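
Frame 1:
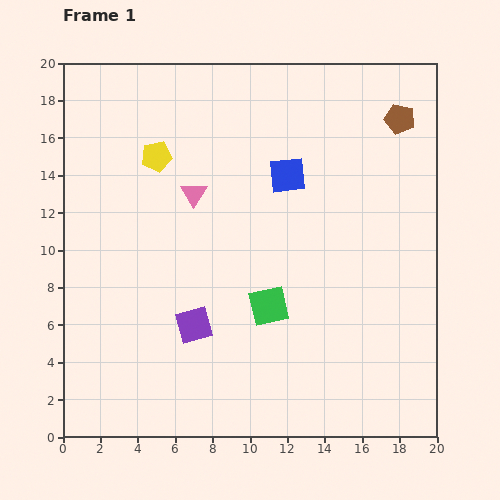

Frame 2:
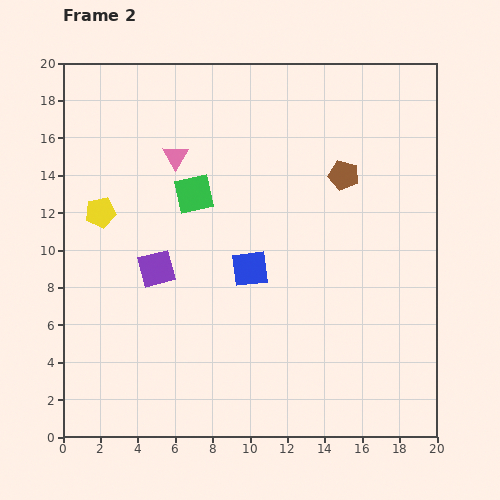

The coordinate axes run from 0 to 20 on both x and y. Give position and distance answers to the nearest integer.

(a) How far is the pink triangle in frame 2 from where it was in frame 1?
2

The pink triangle moved from (7, 13) to (6, 15), a distance of √(1² + 2²) ≈ 2.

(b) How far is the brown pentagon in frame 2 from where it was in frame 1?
4

The brown pentagon moved from (18, 17) to (15, 14), a distance of √(3² + 3²) ≈ 4.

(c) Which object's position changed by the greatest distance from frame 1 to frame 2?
the green square

(moved 7; next 5)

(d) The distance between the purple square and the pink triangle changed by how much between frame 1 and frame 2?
-1

Distance in frame 1: 7. Distance in frame 2: 6.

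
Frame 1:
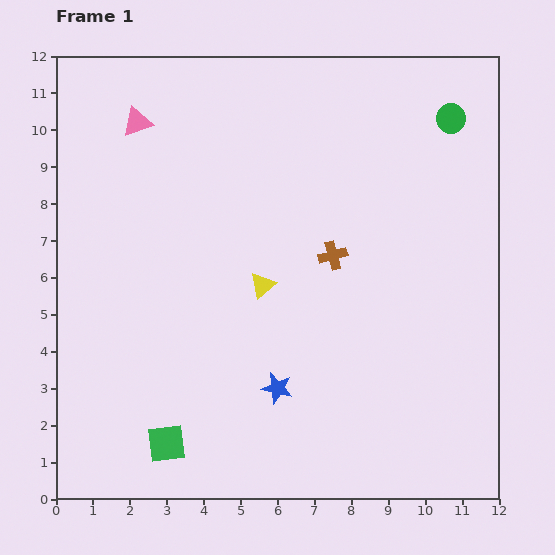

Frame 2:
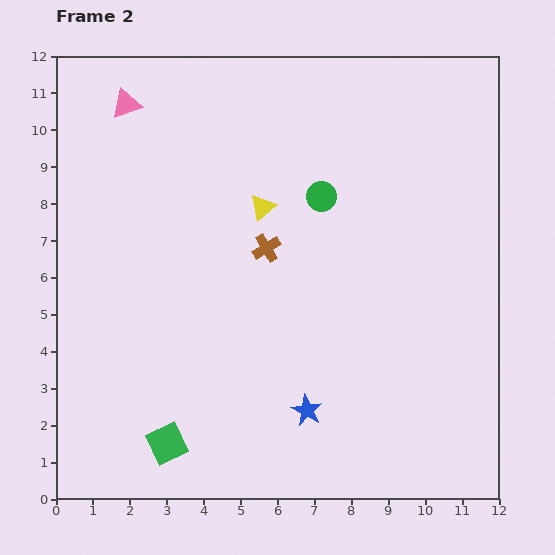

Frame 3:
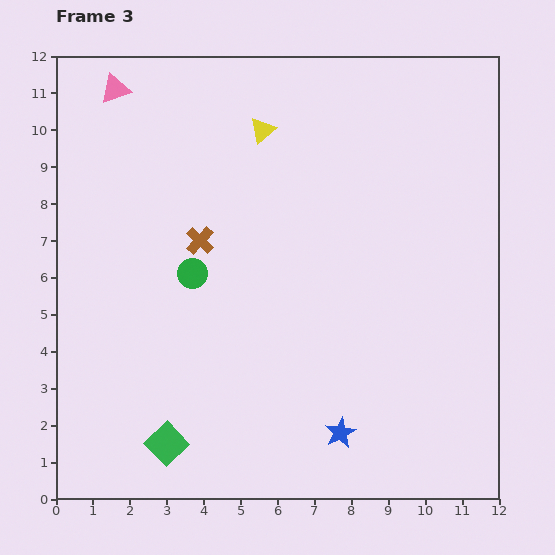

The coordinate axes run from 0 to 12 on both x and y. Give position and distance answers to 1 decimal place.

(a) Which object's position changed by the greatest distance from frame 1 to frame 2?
the green circle

(moved 4.1; next 2.1)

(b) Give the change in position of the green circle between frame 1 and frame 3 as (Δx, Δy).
(-7.0, -4.2)

The green circle was at (10.7, 10.3) in frame 1 and (3.7, 6.1) in frame 3.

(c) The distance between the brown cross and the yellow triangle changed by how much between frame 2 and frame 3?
+2.3

Distance in frame 2: 1.1. Distance in frame 3: 3.4.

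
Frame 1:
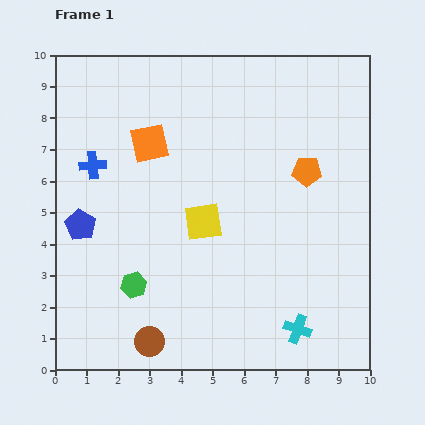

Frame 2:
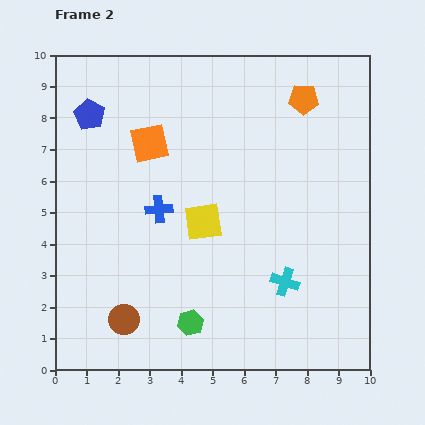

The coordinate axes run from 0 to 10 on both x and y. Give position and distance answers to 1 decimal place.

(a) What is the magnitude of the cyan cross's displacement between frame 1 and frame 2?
1.6

The cyan cross moved from (7.7, 1.3) to (7.3, 2.8), a distance of √(0.4² + 1.5²) ≈ 1.6.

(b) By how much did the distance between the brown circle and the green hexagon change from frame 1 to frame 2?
+0.2

Distance in frame 1: 1.9. Distance in frame 2: 2.1.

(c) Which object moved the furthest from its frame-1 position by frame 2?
the blue pentagon

(moved 3.5; next 2.5)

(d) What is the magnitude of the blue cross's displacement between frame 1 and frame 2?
2.5

The blue cross moved from (1.2, 6.5) to (3.3, 5.1), a distance of √(2.1² + 1.4²) ≈ 2.5.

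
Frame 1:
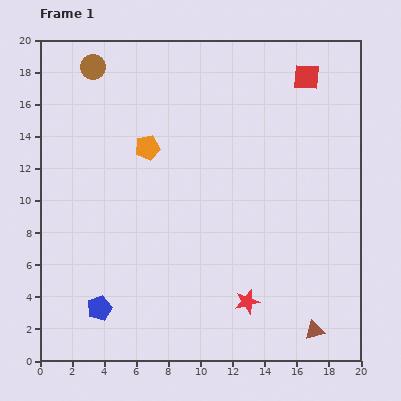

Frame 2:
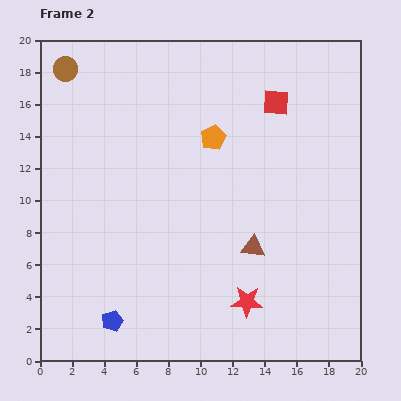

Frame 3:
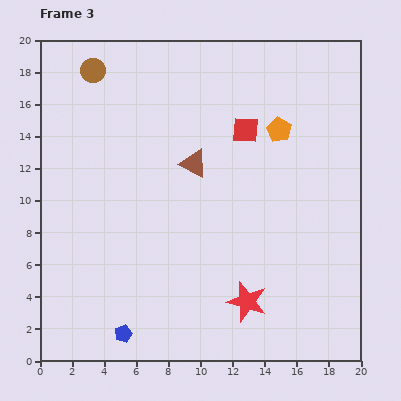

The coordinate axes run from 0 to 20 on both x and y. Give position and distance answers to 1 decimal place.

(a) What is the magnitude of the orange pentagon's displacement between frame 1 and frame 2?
4.1

The orange pentagon moved from (6.7, 13.3) to (10.8, 13.9), a distance of √(4.1² + 0.6²) ≈ 4.1.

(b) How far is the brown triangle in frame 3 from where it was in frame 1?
12.8

The brown triangle moved from (17.1, 1.9) to (9.6, 12.3), a distance of √(7.5² + 10.4²) ≈ 12.8.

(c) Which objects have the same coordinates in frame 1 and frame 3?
the red star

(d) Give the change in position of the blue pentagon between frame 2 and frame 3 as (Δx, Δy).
(0.7, -0.8)

The blue pentagon was at (4.5, 2.5) in frame 2 and (5.2, 1.7) in frame 3.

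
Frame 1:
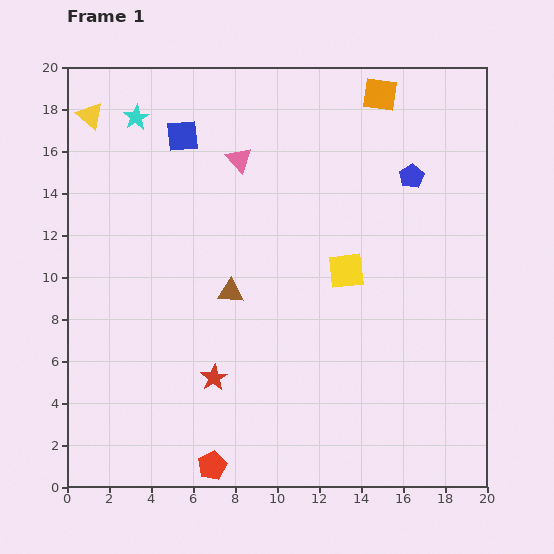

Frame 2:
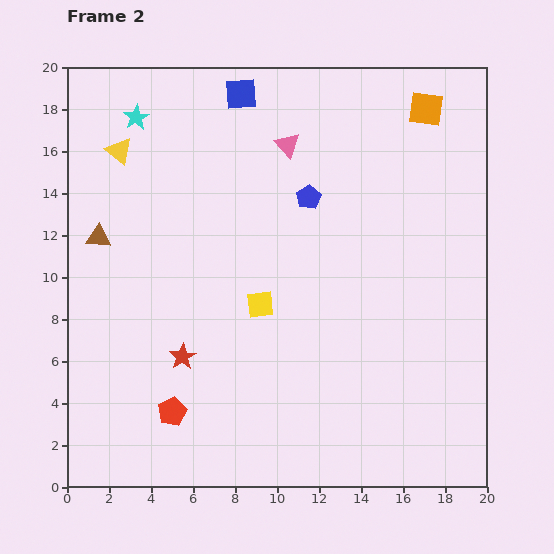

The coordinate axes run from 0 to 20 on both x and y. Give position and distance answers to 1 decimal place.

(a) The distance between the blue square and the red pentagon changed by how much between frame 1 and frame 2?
-0.3

Distance in frame 1: 15.8. Distance in frame 2: 15.5.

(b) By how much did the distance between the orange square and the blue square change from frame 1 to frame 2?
-0.8

Distance in frame 1: 9.6. Distance in frame 2: 8.8.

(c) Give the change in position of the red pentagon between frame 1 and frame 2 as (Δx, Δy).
(-1.9, 2.6)

The red pentagon was at (6.9, 1.0) in frame 1 and (5.0, 3.6) in frame 2.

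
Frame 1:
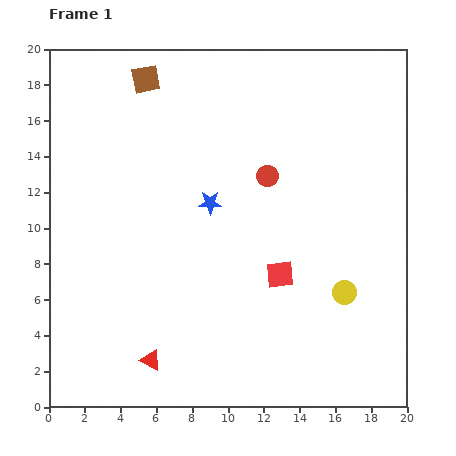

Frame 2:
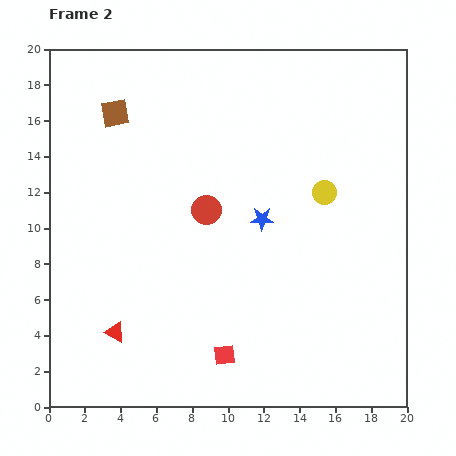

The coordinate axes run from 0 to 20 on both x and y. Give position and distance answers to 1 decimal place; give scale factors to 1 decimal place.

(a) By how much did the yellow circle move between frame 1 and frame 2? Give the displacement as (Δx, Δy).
(-1.1, 5.6)

The yellow circle was at (16.5, 6.4) in frame 1 and (15.4, 12.0) in frame 2.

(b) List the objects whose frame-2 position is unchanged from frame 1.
none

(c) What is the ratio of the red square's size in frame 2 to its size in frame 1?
0.8×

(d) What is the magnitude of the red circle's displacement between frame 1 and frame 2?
3.9

The red circle moved from (12.2, 12.9) to (8.8, 11.0), a distance of √(3.4² + 1.9²) ≈ 3.9.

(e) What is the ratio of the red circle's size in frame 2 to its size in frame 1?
1.4×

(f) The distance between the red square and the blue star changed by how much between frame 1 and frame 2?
+2.3

Distance in frame 1: 5.6. Distance in frame 2: 7.9.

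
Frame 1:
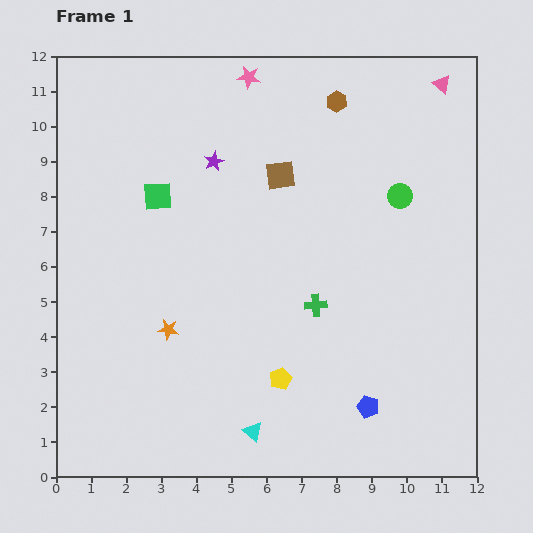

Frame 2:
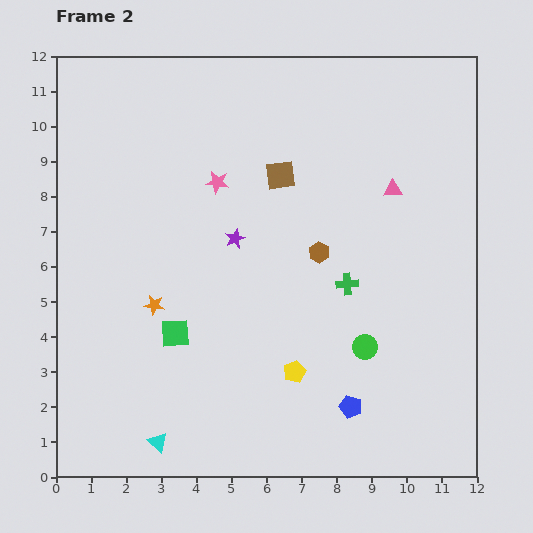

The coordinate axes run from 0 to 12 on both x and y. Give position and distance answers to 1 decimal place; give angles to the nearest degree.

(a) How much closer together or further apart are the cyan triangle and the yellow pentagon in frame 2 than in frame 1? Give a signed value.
+2.7

Distance in frame 1: 1.7. Distance in frame 2: 4.4.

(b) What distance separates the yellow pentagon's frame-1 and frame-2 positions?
0.4

The yellow pentagon moved from (6.4, 2.8) to (6.8, 3.0), a distance of √(0.4² + 0.2²) ≈ 0.4.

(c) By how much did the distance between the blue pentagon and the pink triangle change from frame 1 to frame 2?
-3.1

Distance in frame 1: 9.4. Distance in frame 2: 6.3.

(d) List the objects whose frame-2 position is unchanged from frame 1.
the brown square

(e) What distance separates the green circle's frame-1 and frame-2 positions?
4.4

The green circle moved from (9.8, 8.0) to (8.8, 3.7), a distance of √(1.0² + 4.3²) ≈ 4.4.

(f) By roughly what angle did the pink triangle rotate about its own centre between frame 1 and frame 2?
43° counter-clockwise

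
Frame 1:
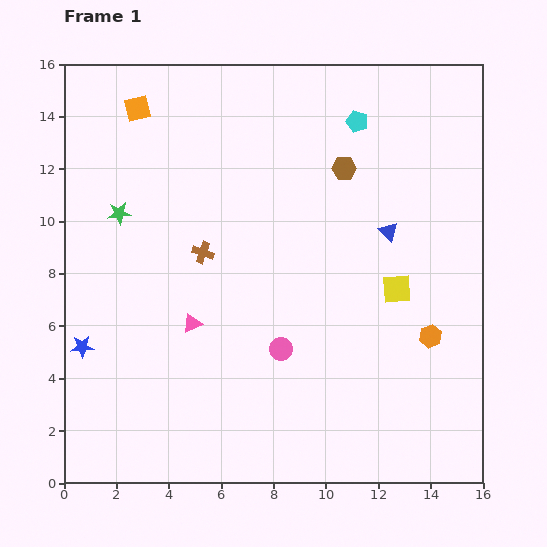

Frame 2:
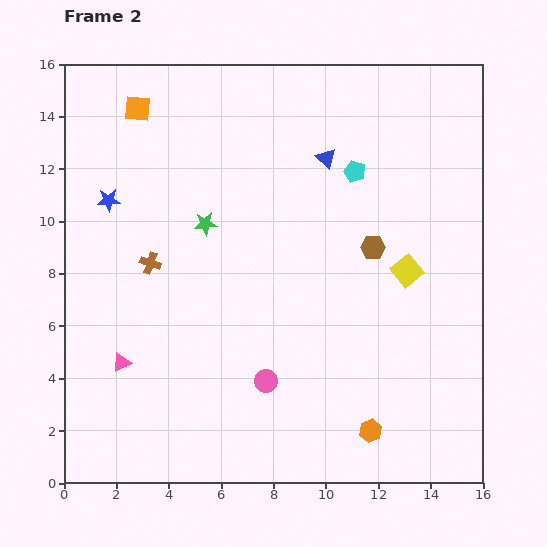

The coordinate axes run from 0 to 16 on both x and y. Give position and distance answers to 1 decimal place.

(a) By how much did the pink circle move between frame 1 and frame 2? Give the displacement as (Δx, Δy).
(-0.6, -1.2)

The pink circle was at (8.3, 5.1) in frame 1 and (7.7, 3.9) in frame 2.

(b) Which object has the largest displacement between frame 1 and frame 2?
the blue star

(moved 5.7; next 4.3)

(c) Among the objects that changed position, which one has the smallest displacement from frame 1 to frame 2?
the yellow square

(moved 0.8)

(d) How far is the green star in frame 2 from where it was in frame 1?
3.3

The green star moved from (2.1, 10.3) to (5.4, 9.9), a distance of √(3.3² + 0.4²) ≈ 3.3.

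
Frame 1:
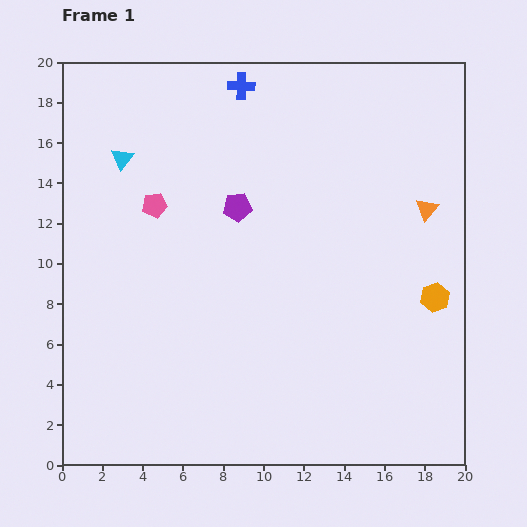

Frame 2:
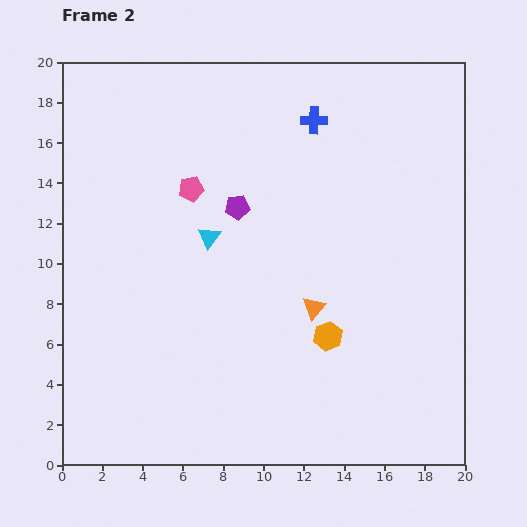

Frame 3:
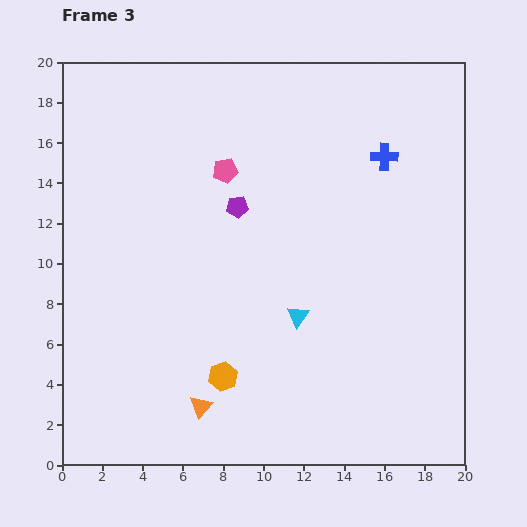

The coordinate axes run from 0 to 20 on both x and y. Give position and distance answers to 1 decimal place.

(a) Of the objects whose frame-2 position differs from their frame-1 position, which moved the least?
the pink pentagon

(moved 2.0)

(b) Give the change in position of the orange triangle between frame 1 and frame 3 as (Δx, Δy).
(-11.2, -9.8)

The orange triangle was at (18.1, 12.7) in frame 1 and (6.9, 2.9) in frame 3.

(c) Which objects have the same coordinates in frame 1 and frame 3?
the purple pentagon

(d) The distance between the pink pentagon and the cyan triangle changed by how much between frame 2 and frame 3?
+5.4

Distance in frame 2: 2.6. Distance in frame 3: 8.0.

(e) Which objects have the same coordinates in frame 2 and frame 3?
the purple pentagon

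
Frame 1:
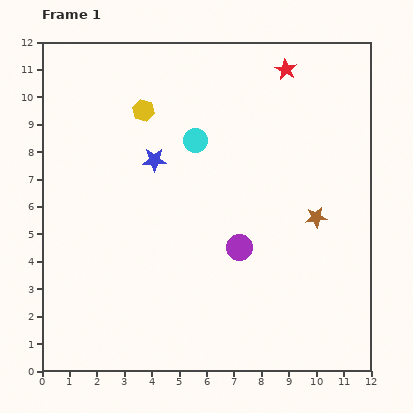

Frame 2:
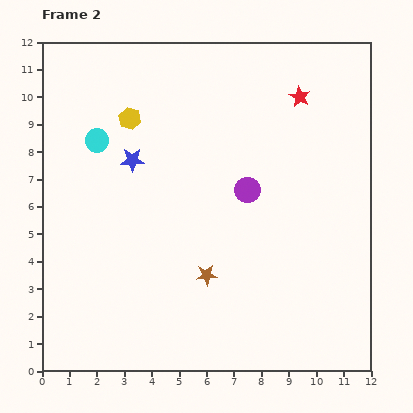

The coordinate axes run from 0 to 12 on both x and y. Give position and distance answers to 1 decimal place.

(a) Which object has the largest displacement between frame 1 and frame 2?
the brown star

(moved 4.5; next 3.6)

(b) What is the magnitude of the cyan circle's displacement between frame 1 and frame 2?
3.6

The cyan circle moved from (5.6, 8.4) to (2.0, 8.4), a distance of √(3.6² + 0.0²) ≈ 3.6.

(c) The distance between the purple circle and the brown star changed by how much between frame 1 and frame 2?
+0.4

Distance in frame 1: 3.0. Distance in frame 2: 3.4.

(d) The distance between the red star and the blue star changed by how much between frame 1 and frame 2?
+0.7

Distance in frame 1: 5.8. Distance in frame 2: 6.5.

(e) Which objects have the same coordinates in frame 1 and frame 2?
none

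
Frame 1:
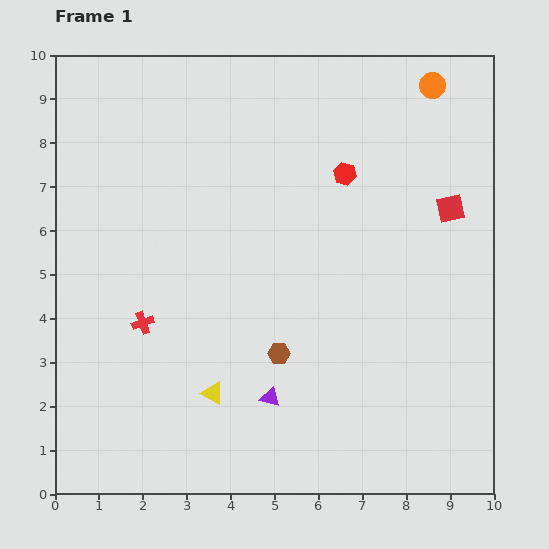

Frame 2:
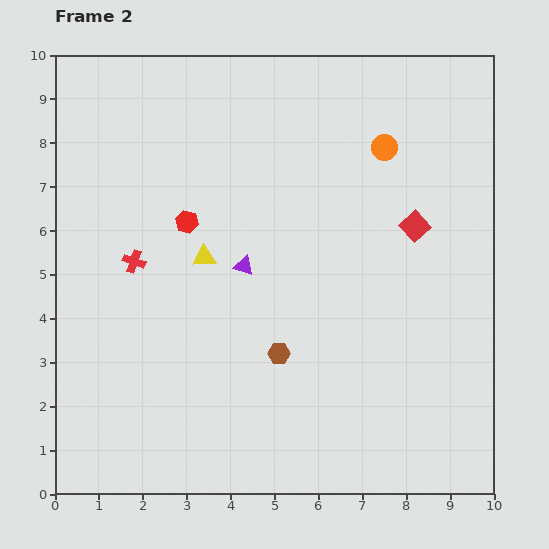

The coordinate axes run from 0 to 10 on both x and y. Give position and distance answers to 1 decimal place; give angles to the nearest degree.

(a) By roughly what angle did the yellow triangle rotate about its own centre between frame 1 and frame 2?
32° counter-clockwise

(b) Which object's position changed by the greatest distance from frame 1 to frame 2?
the red hexagon

(moved 3.8; next 3.1)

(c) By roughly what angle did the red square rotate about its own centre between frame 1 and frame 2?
30° counter-clockwise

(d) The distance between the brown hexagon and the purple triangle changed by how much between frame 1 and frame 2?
+1.2

Distance in frame 1: 1.0. Distance in frame 2: 2.2.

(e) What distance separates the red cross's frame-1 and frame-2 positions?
1.4

The red cross moved from (2.0, 3.9) to (1.8, 5.3), a distance of √(0.2² + 1.4²) ≈ 1.4.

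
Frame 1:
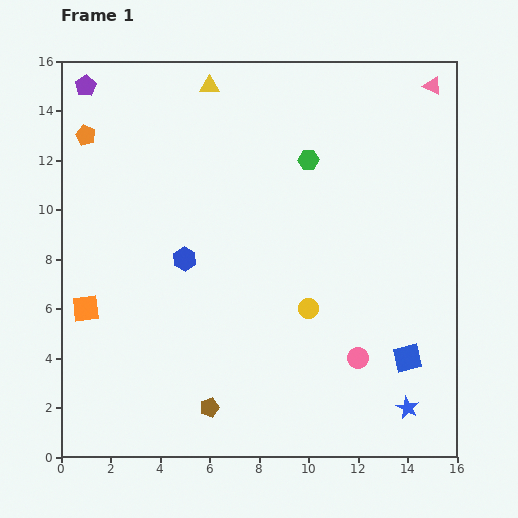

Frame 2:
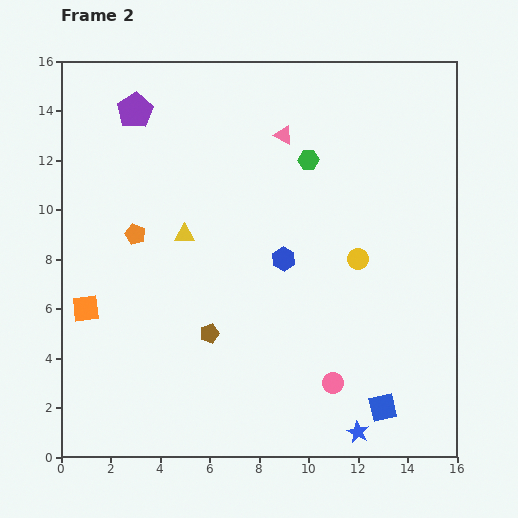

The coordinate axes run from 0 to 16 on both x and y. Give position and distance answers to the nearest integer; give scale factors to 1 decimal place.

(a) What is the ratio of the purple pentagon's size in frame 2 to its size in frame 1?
1.7×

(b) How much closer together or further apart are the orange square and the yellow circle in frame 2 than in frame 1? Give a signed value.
+2

Distance in frame 1: 9. Distance in frame 2: 11.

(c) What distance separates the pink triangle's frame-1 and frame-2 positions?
6

The pink triangle moved from (15, 15) to (9, 13), a distance of √(6² + 2²) ≈ 6.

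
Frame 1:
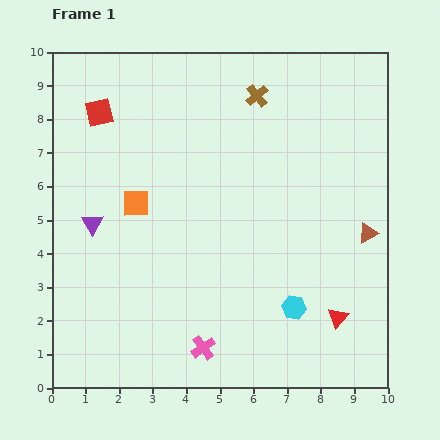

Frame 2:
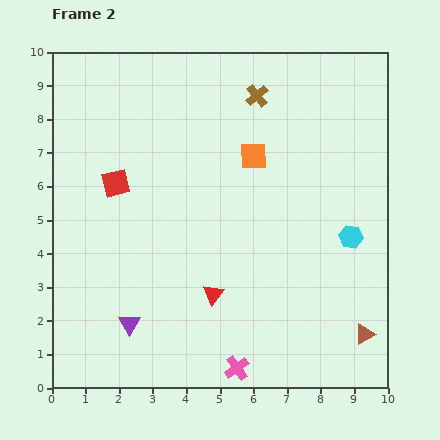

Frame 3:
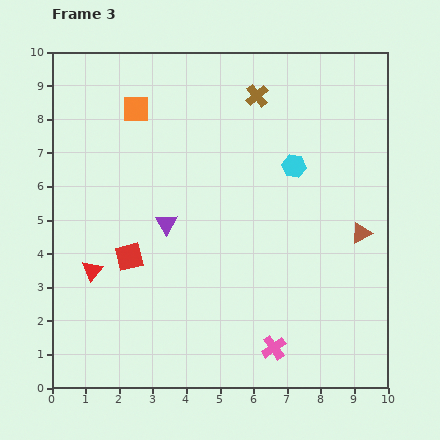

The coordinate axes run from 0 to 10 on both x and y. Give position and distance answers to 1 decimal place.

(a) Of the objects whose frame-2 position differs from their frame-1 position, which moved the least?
the pink cross

(moved 1.2)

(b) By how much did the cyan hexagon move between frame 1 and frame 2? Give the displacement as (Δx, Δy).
(1.7, 2.1)

The cyan hexagon was at (7.2, 2.4) in frame 1 and (8.9, 4.5) in frame 2.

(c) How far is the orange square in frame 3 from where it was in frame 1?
2.8

The orange square moved from (2.5, 5.5) to (2.5, 8.3), a distance of √(0.0² + 2.8²) ≈ 2.8.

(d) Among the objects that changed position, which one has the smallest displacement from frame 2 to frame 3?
the pink cross

(moved 1.3)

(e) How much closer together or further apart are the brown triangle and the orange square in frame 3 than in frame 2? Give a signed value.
+1.5

Distance in frame 2: 6.2. Distance in frame 3: 7.7.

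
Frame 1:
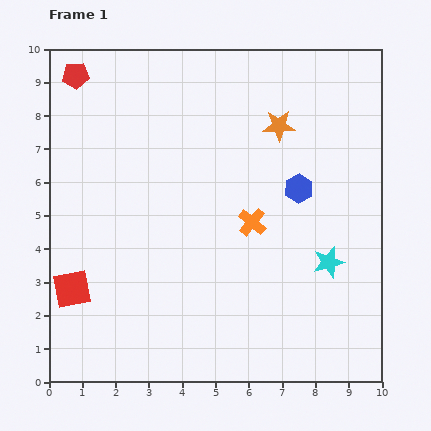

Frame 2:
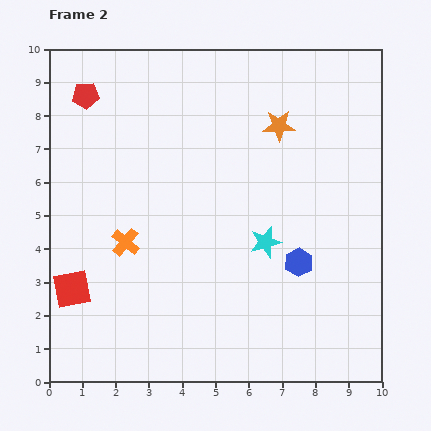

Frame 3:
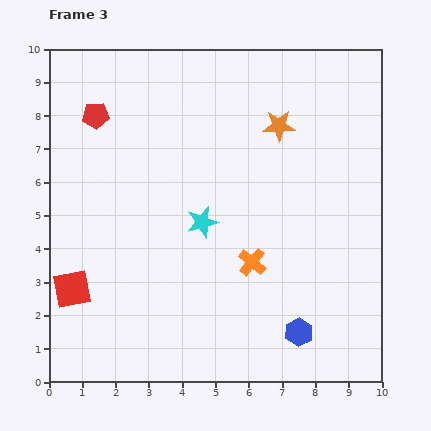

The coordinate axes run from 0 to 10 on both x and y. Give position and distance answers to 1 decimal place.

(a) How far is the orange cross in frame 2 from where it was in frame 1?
3.8

The orange cross moved from (6.1, 4.8) to (2.3, 4.2), a distance of √(3.8² + 0.6²) ≈ 3.8.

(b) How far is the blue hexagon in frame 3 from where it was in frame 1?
4.3

The blue hexagon moved from (7.5, 5.8) to (7.5, 1.5), a distance of √(0.0² + 4.3²) ≈ 4.3.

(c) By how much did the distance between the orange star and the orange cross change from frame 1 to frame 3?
+1.2

Distance in frame 1: 3.0. Distance in frame 3: 4.2.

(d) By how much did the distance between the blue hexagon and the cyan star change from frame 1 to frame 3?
+2.0

Distance in frame 1: 2.4. Distance in frame 3: 4.4.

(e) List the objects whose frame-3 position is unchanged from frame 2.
the orange star, the red square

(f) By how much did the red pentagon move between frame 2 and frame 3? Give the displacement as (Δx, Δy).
(0.3, -0.6)

The red pentagon was at (1.1, 8.6) in frame 2 and (1.4, 8.0) in frame 3.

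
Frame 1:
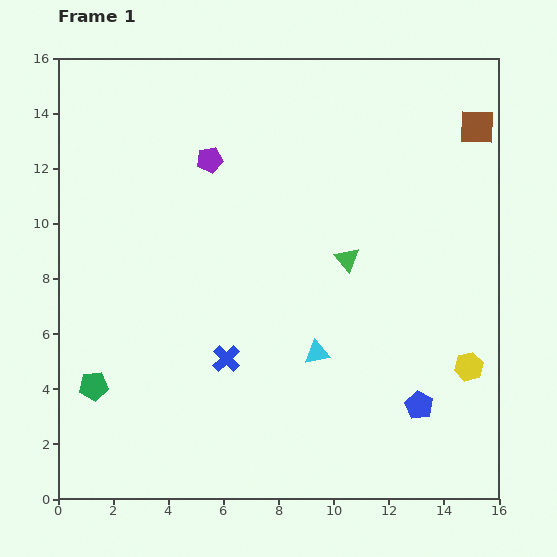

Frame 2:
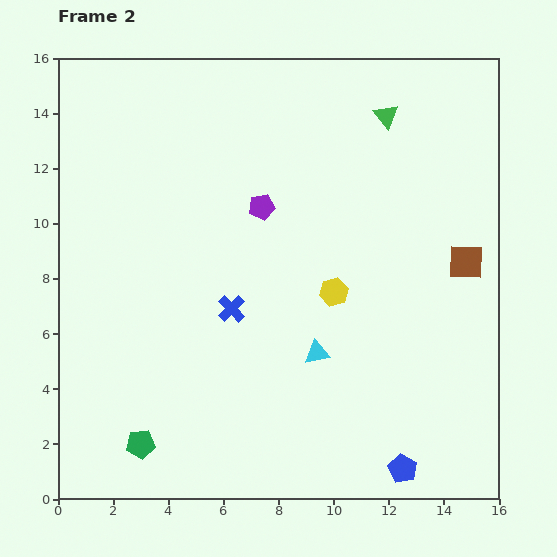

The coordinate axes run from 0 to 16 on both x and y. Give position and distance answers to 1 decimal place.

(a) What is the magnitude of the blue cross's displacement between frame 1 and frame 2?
1.8

The blue cross moved from (6.1, 5.1) to (6.3, 6.9), a distance of √(0.2² + 1.8²) ≈ 1.8.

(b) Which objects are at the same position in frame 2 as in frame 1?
the cyan triangle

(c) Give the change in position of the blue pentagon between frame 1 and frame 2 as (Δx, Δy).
(-0.6, -2.3)

The blue pentagon was at (13.1, 3.4) in frame 1 and (12.5, 1.1) in frame 2.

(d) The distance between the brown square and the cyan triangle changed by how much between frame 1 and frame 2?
-3.7

Distance in frame 1: 10.0. Distance in frame 2: 6.3.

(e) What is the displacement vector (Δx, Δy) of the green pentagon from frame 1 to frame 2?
(1.7, -2.1)

The green pentagon was at (1.3, 4.1) in frame 1 and (3.0, 2.0) in frame 2.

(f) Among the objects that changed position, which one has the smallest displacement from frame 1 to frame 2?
the blue cross

(moved 1.8)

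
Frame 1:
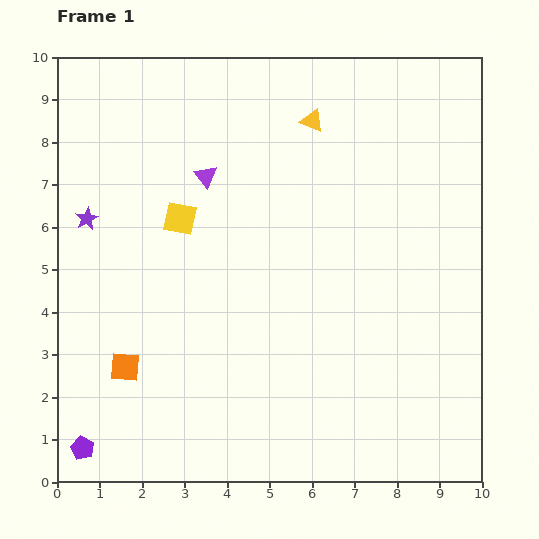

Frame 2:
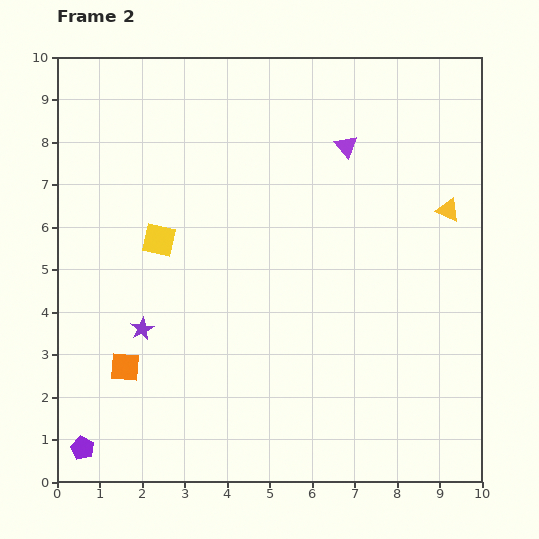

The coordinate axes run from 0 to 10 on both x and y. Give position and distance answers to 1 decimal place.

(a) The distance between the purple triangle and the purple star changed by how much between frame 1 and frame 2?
+3.4

Distance in frame 1: 3.0. Distance in frame 2: 6.4.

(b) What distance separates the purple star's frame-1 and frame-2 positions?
2.9

The purple star moved from (0.7, 6.2) to (2.0, 3.6), a distance of √(1.3² + 2.6²) ≈ 2.9.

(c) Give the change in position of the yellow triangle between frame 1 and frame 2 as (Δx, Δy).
(3.2, -2.1)

The yellow triangle was at (6.0, 8.5) in frame 1 and (9.2, 6.4) in frame 2.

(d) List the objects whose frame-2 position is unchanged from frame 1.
the purple pentagon, the orange square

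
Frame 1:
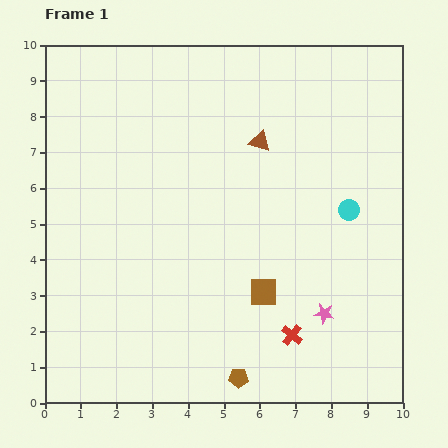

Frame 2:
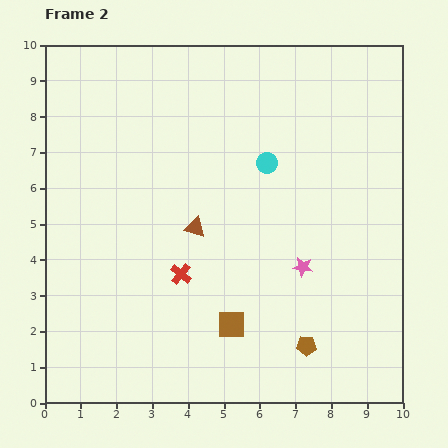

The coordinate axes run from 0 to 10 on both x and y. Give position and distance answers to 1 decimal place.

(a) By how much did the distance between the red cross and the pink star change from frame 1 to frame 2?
+2.3

Distance in frame 1: 1.1. Distance in frame 2: 3.4.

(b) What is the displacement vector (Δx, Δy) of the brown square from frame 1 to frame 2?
(-0.9, -0.9)

The brown square was at (6.1, 3.1) in frame 1 and (5.2, 2.2) in frame 2.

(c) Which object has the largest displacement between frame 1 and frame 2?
the red cross

(moved 3.5; next 3.0)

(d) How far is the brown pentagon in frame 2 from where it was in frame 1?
2.1

The brown pentagon moved from (5.4, 0.7) to (7.3, 1.6), a distance of √(1.9² + 0.9²) ≈ 2.1.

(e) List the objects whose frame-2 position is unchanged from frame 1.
none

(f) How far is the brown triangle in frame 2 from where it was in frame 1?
3.0

The brown triangle moved from (6.0, 7.3) to (4.2, 4.9), a distance of √(1.8² + 2.4²) ≈ 3.0.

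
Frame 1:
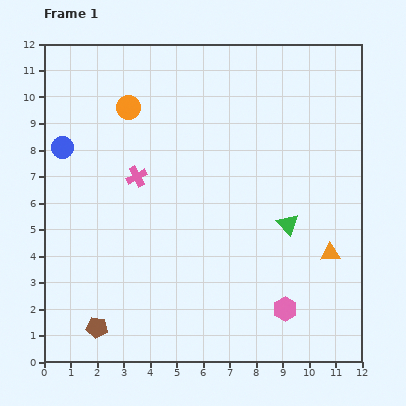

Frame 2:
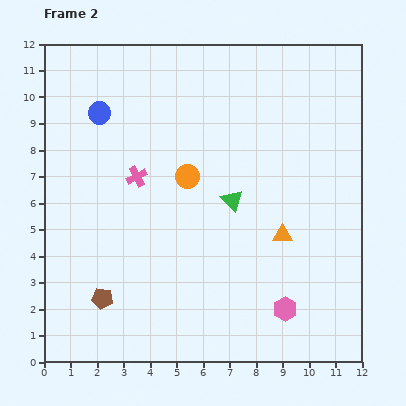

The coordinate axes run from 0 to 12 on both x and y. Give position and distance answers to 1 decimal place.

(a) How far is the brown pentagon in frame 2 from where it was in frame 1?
1.1

The brown pentagon moved from (2.0, 1.3) to (2.2, 2.4), a distance of √(0.2² + 1.1²) ≈ 1.1.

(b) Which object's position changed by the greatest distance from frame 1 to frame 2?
the orange circle

(moved 3.4; next 2.3)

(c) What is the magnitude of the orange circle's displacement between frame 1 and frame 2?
3.4

The orange circle moved from (3.2, 9.6) to (5.4, 7.0), a distance of √(2.2² + 2.6²) ≈ 3.4.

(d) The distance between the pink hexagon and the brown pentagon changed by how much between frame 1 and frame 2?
-0.2

Distance in frame 1: 7.1. Distance in frame 2: 6.9.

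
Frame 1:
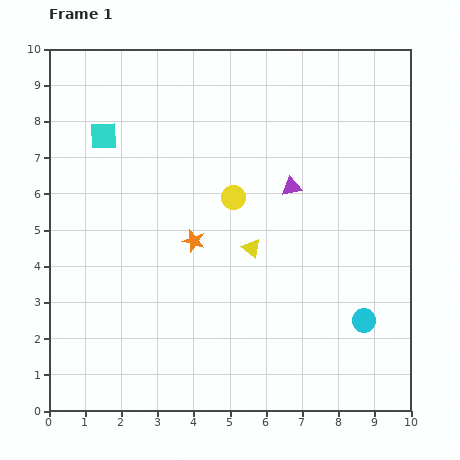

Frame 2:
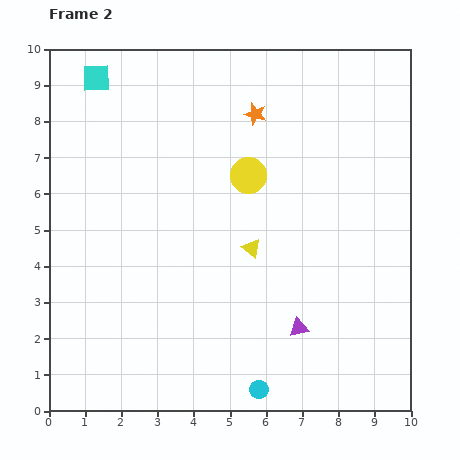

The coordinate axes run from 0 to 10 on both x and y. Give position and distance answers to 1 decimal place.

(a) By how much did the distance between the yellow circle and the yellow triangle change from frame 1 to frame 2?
+0.5

Distance in frame 1: 1.5. Distance in frame 2: 2.0.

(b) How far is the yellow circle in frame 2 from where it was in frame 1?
0.7

The yellow circle moved from (5.1, 5.9) to (5.5, 6.5), a distance of √(0.4² + 0.6²) ≈ 0.7.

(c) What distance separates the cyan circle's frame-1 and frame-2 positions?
3.5

The cyan circle moved from (8.7, 2.5) to (5.8, 0.6), a distance of √(2.9² + 1.9²) ≈ 3.5.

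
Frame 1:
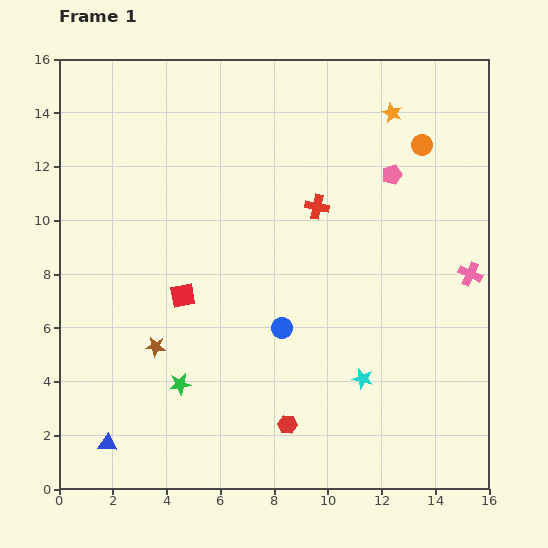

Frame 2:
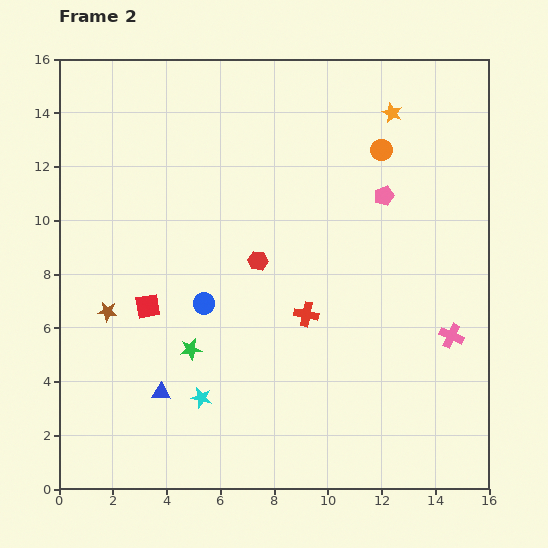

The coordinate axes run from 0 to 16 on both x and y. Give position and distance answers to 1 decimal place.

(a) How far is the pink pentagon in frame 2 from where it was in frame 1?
0.9

The pink pentagon moved from (12.4, 11.7) to (12.1, 10.9), a distance of √(0.3² + 0.8²) ≈ 0.9.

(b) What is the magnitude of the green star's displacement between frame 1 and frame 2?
1.4

The green star moved from (4.5, 3.9) to (4.9, 5.2), a distance of √(0.4² + 1.3²) ≈ 1.4.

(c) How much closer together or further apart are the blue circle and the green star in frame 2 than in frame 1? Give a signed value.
-2.5

Distance in frame 1: 4.3. Distance in frame 2: 1.8.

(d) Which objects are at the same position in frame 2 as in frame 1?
the orange star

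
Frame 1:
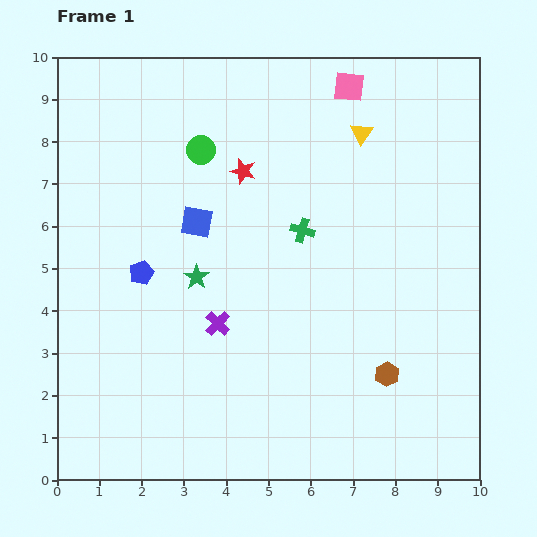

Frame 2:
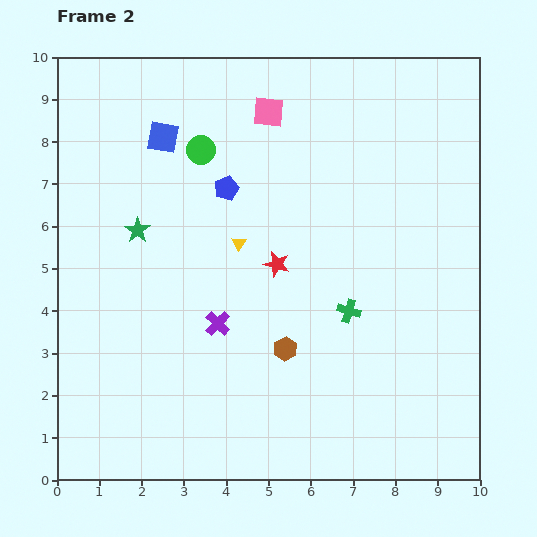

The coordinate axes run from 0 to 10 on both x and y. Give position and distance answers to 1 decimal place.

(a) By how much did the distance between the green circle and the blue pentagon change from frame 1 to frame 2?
-2.1

Distance in frame 1: 3.2. Distance in frame 2: 1.1.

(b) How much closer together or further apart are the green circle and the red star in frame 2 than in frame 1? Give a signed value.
+2.1

Distance in frame 1: 1.1. Distance in frame 2: 3.2.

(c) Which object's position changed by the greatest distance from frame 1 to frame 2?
the yellow triangle

(moved 3.9; next 2.8)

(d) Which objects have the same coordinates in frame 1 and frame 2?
the green circle, the purple cross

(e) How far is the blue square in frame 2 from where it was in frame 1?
2.2

The blue square moved from (3.3, 6.1) to (2.5, 8.1), a distance of √(0.8² + 2.0²) ≈ 2.2.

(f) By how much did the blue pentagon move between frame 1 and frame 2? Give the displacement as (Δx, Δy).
(2.0, 2.0)

The blue pentagon was at (2.0, 4.9) in frame 1 and (4.0, 6.9) in frame 2.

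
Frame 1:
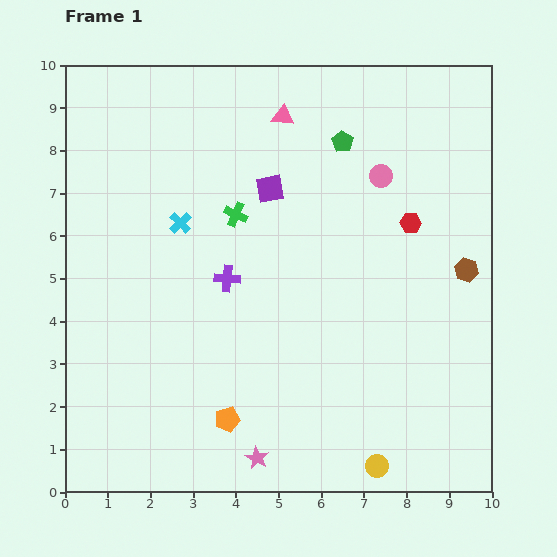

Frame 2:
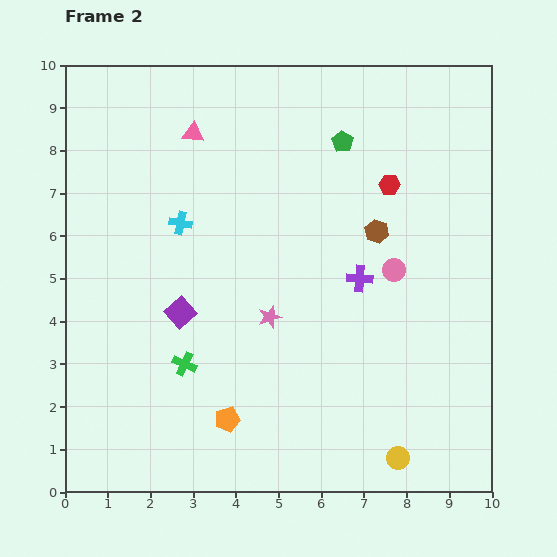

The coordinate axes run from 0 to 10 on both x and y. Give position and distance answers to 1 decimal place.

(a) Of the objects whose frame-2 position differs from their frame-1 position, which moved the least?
the yellow circle

(moved 0.5)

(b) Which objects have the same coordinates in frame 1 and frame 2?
the orange pentagon, the green pentagon, the cyan cross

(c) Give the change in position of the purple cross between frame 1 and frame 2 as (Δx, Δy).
(3.1, 0.0)

The purple cross was at (3.8, 5.0) in frame 1 and (6.9, 5.0) in frame 2.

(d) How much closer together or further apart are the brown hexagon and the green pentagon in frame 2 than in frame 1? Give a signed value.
-2.0

Distance in frame 1: 4.2. Distance in frame 2: 2.2.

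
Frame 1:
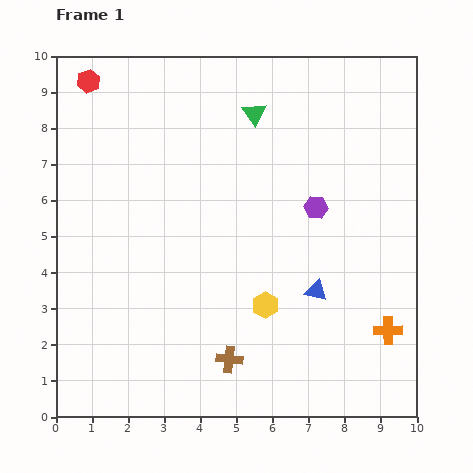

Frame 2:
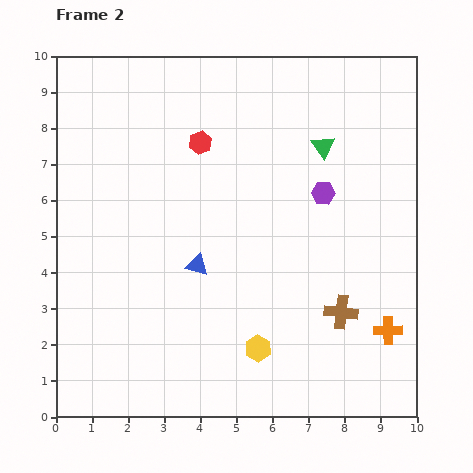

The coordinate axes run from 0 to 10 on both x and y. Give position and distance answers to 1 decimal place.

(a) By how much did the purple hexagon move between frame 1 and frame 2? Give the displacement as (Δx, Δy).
(0.2, 0.4)

The purple hexagon was at (7.2, 5.8) in frame 1 and (7.4, 6.2) in frame 2.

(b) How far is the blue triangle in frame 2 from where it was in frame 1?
3.4

The blue triangle moved from (7.2, 3.5) to (3.9, 4.2), a distance of √(3.3² + 0.7²) ≈ 3.4.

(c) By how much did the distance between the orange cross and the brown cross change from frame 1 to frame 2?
-3.1

Distance in frame 1: 4.5. Distance in frame 2: 1.4.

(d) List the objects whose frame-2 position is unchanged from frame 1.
the orange cross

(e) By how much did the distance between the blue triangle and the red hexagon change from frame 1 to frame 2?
-5.2

Distance in frame 1: 8.6. Distance in frame 2: 3.4.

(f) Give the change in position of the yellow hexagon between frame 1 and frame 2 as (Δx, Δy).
(-0.2, -1.2)

The yellow hexagon was at (5.8, 3.1) in frame 1 and (5.6, 1.9) in frame 2.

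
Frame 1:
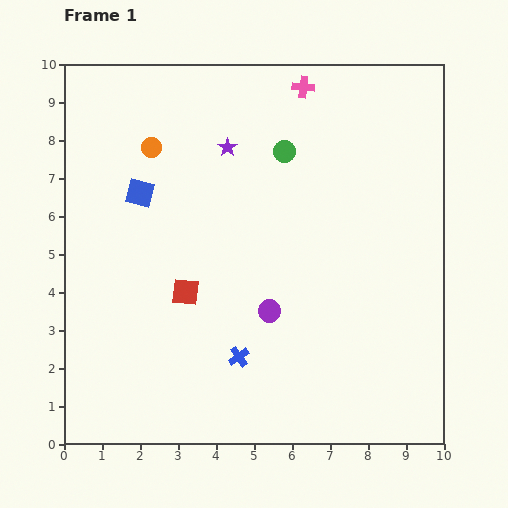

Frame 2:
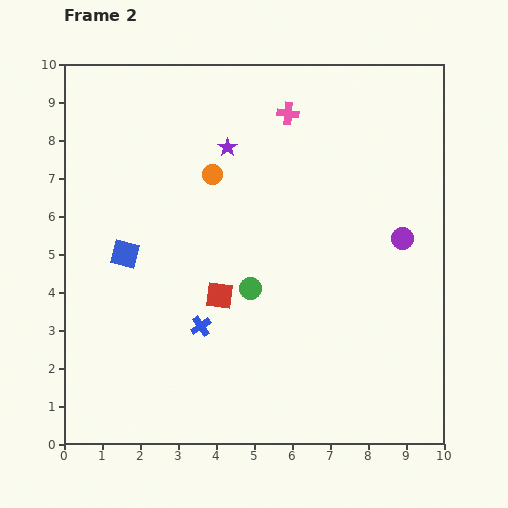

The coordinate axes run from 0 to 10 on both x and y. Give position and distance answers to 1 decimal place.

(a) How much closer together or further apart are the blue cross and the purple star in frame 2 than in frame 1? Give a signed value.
-0.7

Distance in frame 1: 5.5. Distance in frame 2: 4.8.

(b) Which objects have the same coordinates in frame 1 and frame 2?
the purple star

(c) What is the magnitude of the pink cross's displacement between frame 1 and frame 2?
0.8

The pink cross moved from (6.3, 9.4) to (5.9, 8.7), a distance of √(0.4² + 0.7²) ≈ 0.8.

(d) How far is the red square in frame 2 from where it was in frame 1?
0.9

The red square moved from (3.2, 4.0) to (4.1, 3.9), a distance of √(0.9² + 0.1²) ≈ 0.9.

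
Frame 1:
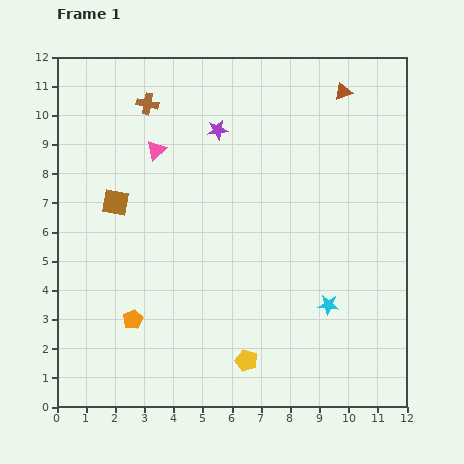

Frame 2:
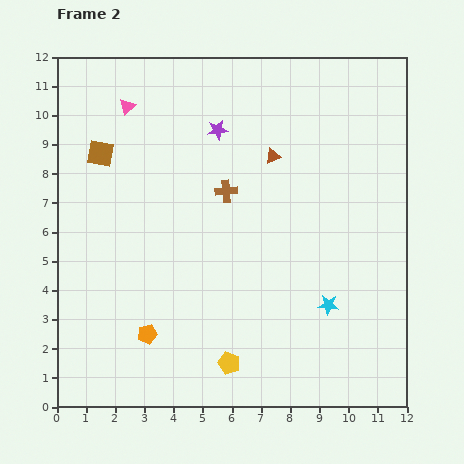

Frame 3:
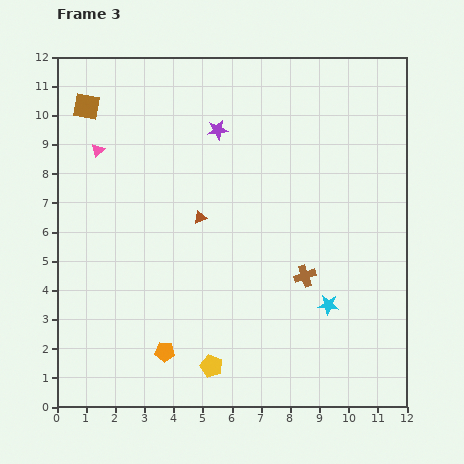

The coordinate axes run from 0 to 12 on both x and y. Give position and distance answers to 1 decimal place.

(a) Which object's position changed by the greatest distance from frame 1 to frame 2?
the brown cross

(moved 4.0; next 3.3)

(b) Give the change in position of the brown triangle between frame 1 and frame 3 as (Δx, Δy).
(-4.9, -4.3)

The brown triangle was at (9.8, 10.8) in frame 1 and (4.9, 6.5) in frame 3.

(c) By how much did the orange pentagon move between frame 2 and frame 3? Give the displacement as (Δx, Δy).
(0.6, -0.6)

The orange pentagon was at (3.1, 2.5) in frame 2 and (3.7, 1.9) in frame 3.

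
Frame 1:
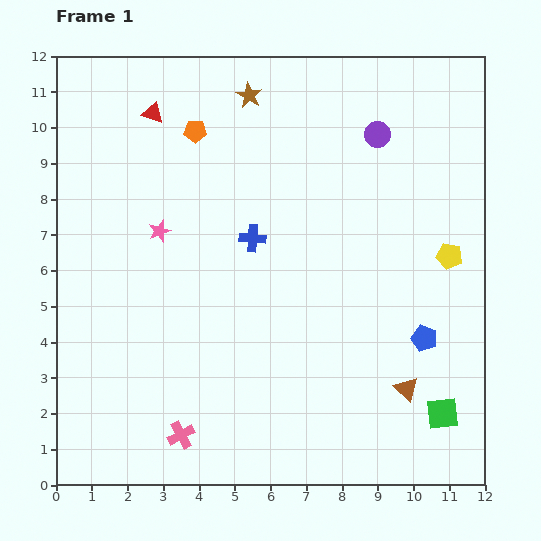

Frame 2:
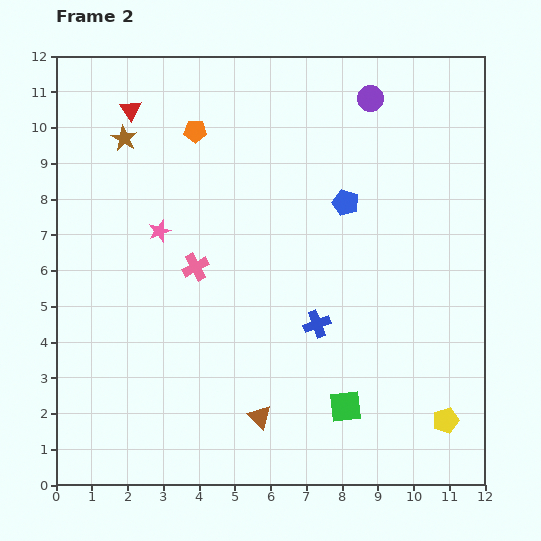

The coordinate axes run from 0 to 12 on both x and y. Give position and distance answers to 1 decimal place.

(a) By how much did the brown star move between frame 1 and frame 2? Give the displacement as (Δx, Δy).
(-3.5, -1.2)

The brown star was at (5.4, 10.9) in frame 1 and (1.9, 9.7) in frame 2.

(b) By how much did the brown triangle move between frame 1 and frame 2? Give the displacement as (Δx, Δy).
(-4.1, -0.8)

The brown triangle was at (9.8, 2.7) in frame 1 and (5.7, 1.9) in frame 2.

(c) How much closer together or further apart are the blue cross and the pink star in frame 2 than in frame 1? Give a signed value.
+2.5

Distance in frame 1: 2.6. Distance in frame 2: 5.1.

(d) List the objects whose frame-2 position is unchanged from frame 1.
the pink star, the orange pentagon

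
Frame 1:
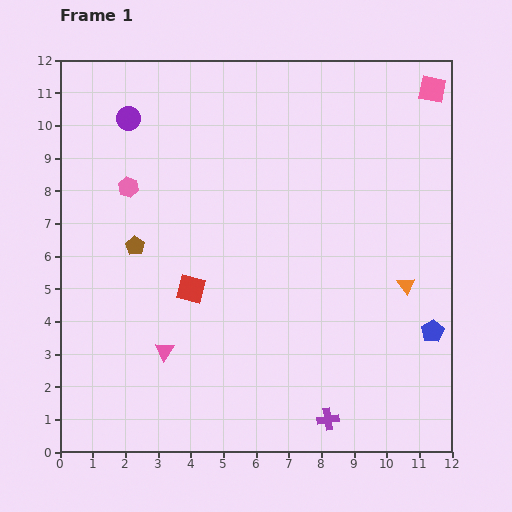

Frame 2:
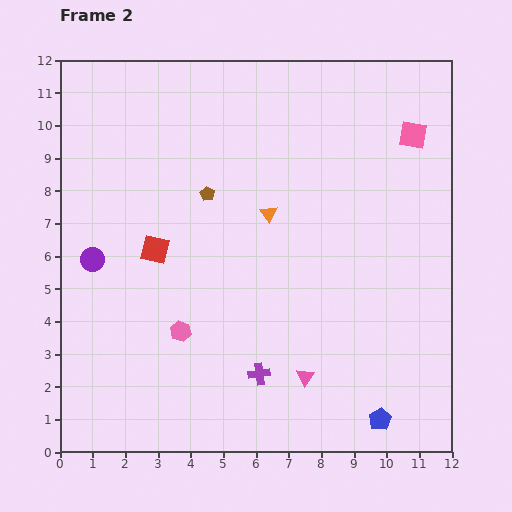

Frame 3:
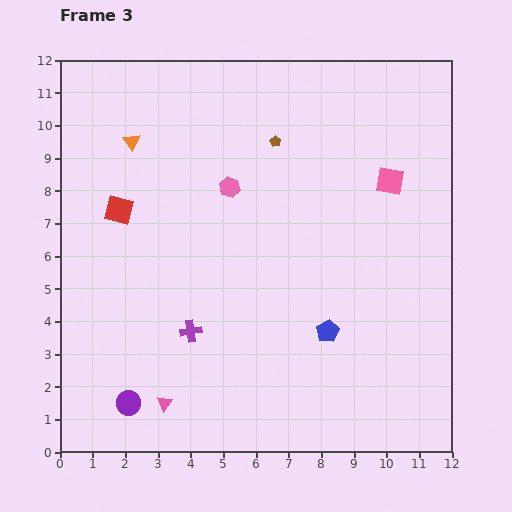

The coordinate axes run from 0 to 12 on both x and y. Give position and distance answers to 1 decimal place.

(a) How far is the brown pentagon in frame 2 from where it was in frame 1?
2.7

The brown pentagon moved from (2.3, 6.3) to (4.5, 7.9), a distance of √(2.2² + 1.6²) ≈ 2.7.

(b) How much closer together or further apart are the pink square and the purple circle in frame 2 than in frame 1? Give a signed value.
+1.2

Distance in frame 1: 9.3. Distance in frame 2: 10.5.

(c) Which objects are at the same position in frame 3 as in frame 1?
none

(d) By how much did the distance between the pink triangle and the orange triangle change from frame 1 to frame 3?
+0.4

Distance in frame 1: 7.7. Distance in frame 3: 8.1.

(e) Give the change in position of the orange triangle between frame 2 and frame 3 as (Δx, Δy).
(-4.2, 2.2)

The orange triangle was at (6.4, 7.3) in frame 2 and (2.2, 9.5) in frame 3.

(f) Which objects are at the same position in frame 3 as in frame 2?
none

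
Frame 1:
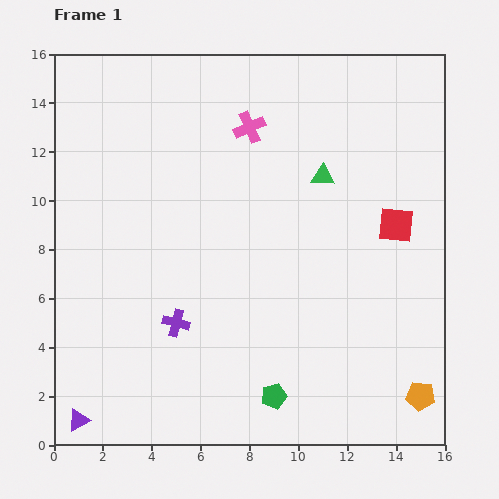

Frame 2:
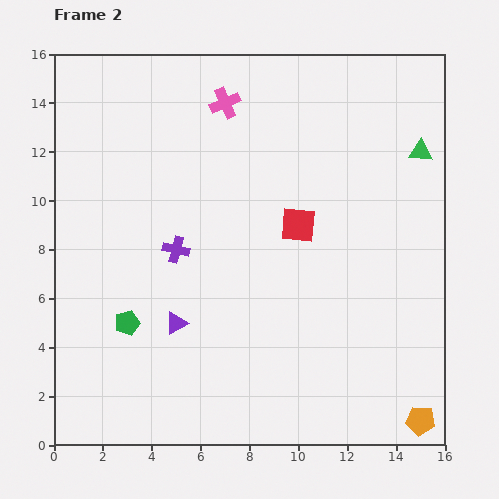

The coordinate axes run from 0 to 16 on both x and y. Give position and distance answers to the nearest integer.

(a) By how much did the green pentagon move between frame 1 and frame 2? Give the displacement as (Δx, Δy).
(-6, 3)

The green pentagon was at (9, 2) in frame 1 and (3, 5) in frame 2.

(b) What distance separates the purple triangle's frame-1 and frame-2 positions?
6

The purple triangle moved from (1, 1) to (5, 5), a distance of √(4² + 4²) ≈ 6.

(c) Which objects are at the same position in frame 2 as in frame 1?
none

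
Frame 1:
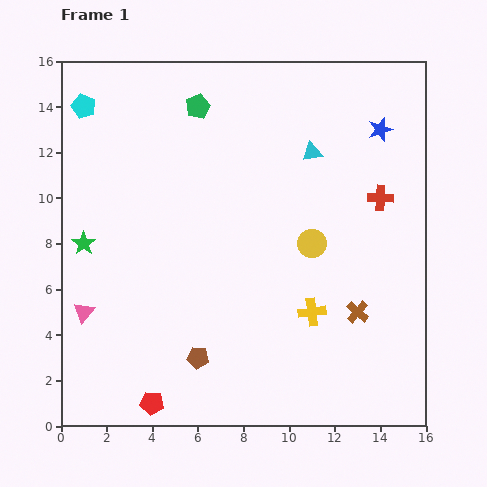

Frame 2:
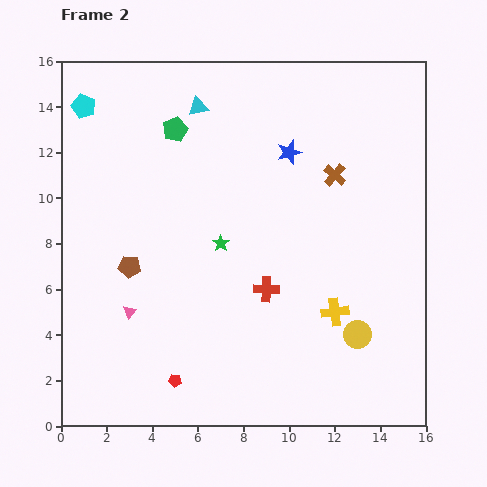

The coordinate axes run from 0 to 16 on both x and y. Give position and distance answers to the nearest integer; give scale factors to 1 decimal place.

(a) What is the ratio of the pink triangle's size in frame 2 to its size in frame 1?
0.6×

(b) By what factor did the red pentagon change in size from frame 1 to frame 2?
0.6×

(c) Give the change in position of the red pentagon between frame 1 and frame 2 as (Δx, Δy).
(1, 1)

The red pentagon was at (4, 1) in frame 1 and (5, 2) in frame 2.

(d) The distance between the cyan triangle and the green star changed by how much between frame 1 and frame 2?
-5

Distance in frame 1: 11. Distance in frame 2: 6.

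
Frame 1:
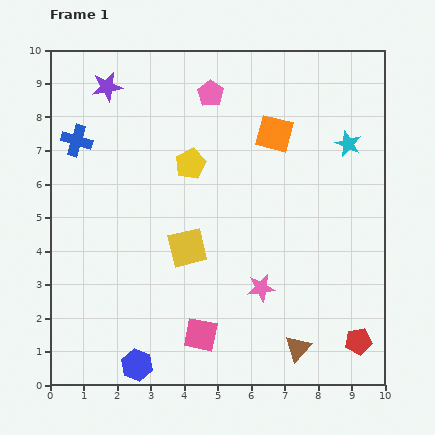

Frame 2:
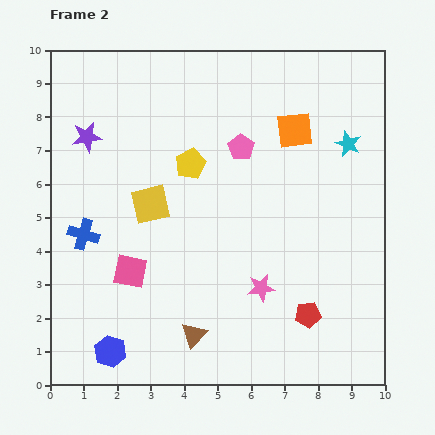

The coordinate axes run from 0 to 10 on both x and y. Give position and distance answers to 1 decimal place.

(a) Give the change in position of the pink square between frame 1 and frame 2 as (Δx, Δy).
(-2.1, 1.9)

The pink square was at (4.5, 1.5) in frame 1 and (2.4, 3.4) in frame 2.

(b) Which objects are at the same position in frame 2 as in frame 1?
the pink star, the yellow pentagon, the cyan star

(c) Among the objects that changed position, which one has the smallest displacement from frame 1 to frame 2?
the orange square

(moved 0.6)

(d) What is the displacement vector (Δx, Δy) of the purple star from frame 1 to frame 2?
(-0.6, -1.5)

The purple star was at (1.7, 8.9) in frame 1 and (1.1, 7.4) in frame 2.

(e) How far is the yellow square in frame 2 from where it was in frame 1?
1.7

The yellow square moved from (4.1, 4.1) to (3.0, 5.4), a distance of √(1.1² + 1.3²) ≈ 1.7.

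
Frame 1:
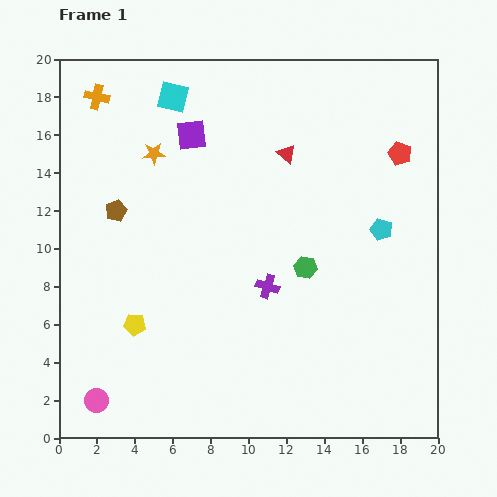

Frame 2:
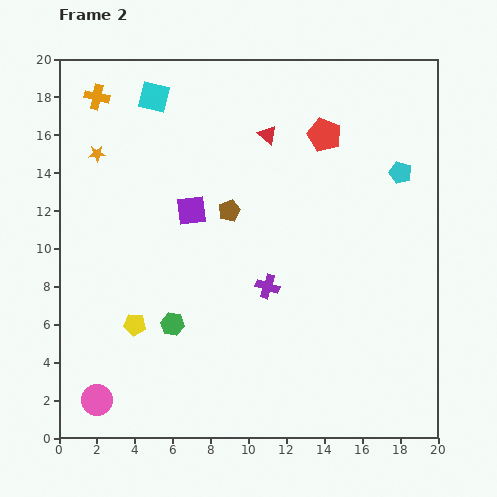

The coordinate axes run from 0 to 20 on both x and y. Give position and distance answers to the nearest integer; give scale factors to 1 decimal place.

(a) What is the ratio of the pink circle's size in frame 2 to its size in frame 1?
1.3×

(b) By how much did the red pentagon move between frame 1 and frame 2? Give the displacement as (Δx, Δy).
(-4, 1)

The red pentagon was at (18, 15) in frame 1 and (14, 16) in frame 2.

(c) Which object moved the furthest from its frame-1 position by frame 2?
the green hexagon

(moved 8; next 6)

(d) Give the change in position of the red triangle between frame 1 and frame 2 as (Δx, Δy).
(-1, 1)

The red triangle was at (12, 15) in frame 1 and (11, 16) in frame 2.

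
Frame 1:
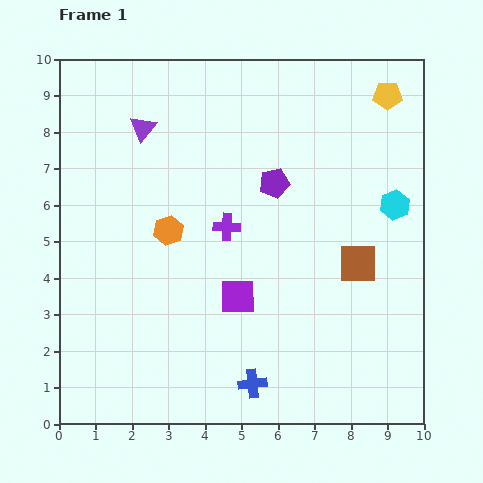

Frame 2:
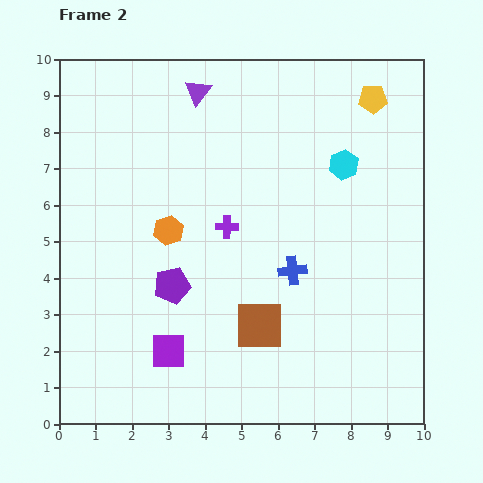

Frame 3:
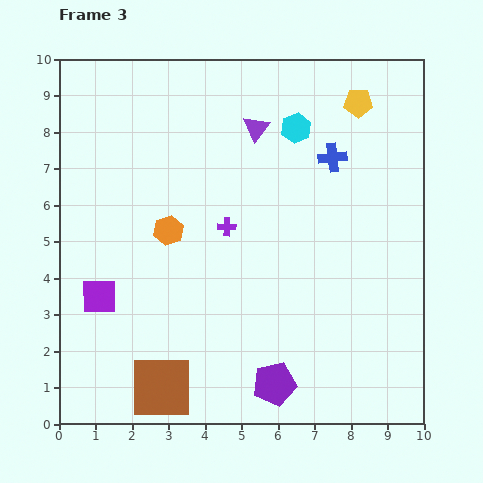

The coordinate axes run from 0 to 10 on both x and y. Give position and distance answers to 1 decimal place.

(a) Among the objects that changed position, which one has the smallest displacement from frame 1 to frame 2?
the yellow pentagon

(moved 0.4)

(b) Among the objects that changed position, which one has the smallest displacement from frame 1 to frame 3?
the yellow pentagon

(moved 0.8)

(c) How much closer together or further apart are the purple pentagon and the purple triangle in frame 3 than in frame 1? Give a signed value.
+3.1

Distance in frame 1: 3.9. Distance in frame 3: 7.0.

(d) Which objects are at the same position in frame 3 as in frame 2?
the purple cross, the orange hexagon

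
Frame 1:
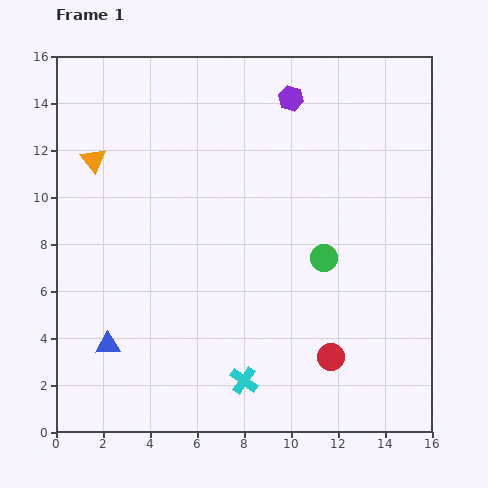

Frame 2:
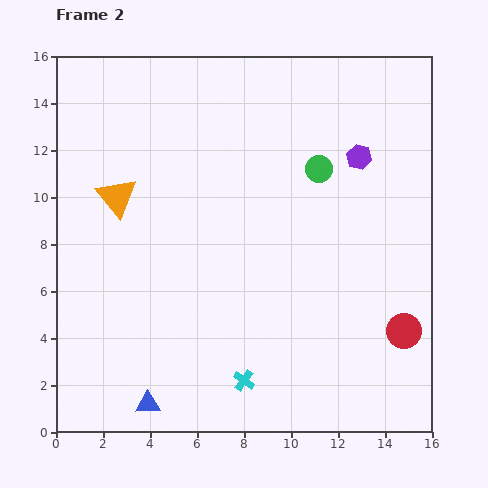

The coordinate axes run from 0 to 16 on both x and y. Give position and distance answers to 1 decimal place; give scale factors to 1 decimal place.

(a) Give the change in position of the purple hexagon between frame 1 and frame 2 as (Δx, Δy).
(2.9, -2.5)

The purple hexagon was at (10.0, 14.2) in frame 1 and (12.9, 11.7) in frame 2.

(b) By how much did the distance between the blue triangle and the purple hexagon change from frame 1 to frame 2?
+0.7

Distance in frame 1: 13.1. Distance in frame 2: 13.8.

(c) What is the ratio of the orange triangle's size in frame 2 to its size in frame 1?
1.6×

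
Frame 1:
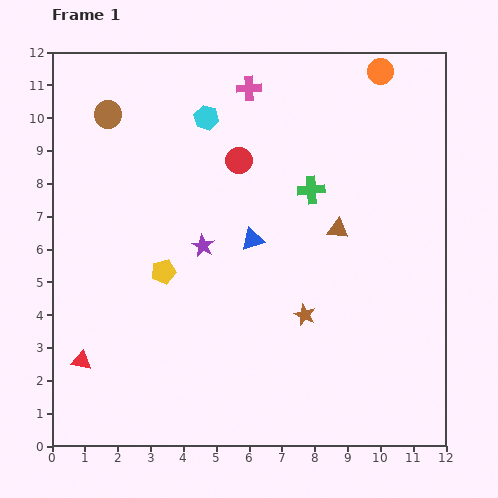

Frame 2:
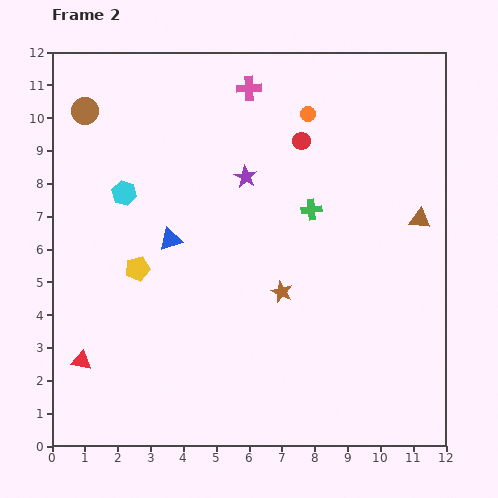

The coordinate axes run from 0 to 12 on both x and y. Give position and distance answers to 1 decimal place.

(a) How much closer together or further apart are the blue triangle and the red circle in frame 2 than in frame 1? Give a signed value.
+2.6

Distance in frame 1: 2.4. Distance in frame 2: 5.0.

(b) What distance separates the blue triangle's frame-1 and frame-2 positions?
2.5

The blue triangle moved from (6.1, 6.3) to (3.6, 6.3), a distance of √(2.5² + 0.0²) ≈ 2.5.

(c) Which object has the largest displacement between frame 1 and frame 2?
the cyan hexagon

(moved 3.4; next 2.6)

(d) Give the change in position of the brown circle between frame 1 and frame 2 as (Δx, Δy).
(-0.7, 0.1)

The brown circle was at (1.7, 10.1) in frame 1 and (1.0, 10.2) in frame 2.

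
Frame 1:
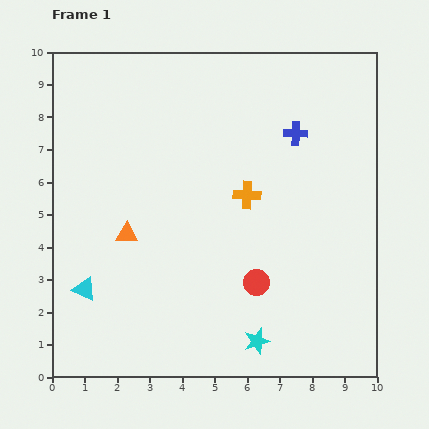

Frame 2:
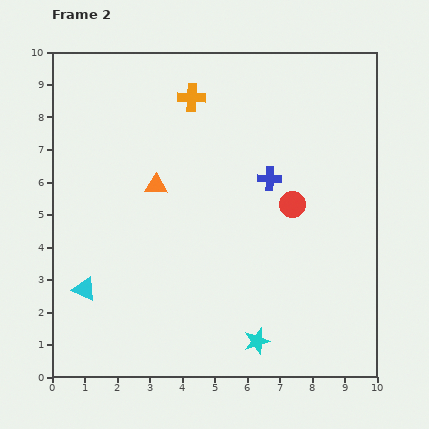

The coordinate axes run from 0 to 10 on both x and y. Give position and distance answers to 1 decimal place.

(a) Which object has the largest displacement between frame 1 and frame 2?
the orange cross

(moved 3.4; next 2.6)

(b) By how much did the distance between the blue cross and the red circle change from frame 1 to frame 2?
-3.7

Distance in frame 1: 4.8. Distance in frame 2: 1.1.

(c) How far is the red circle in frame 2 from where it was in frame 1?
2.6

The red circle moved from (6.3, 2.9) to (7.4, 5.3), a distance of √(1.1² + 2.4²) ≈ 2.6.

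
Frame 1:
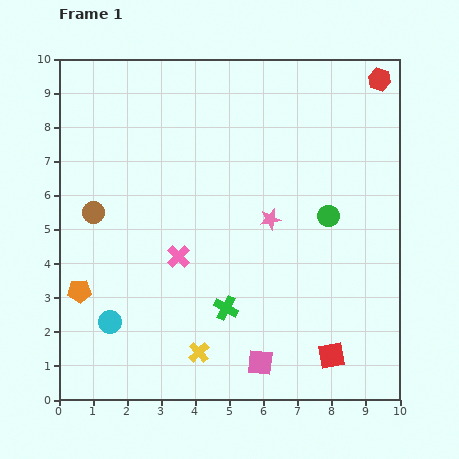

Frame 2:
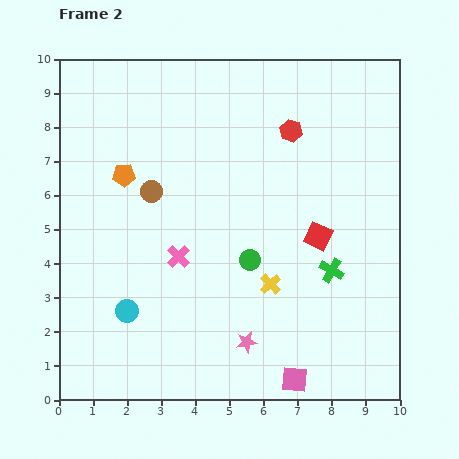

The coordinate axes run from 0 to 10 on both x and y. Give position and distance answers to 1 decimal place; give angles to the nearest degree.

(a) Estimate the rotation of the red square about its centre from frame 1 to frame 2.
36° clockwise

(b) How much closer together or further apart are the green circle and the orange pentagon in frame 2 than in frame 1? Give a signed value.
-3.1

Distance in frame 1: 7.6. Distance in frame 2: 4.5.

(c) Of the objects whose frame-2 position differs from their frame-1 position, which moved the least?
the cyan circle

(moved 0.6)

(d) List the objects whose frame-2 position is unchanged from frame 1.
the pink cross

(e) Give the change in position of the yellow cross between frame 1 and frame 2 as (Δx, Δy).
(2.1, 2.0)

The yellow cross was at (4.1, 1.4) in frame 1 and (6.2, 3.4) in frame 2.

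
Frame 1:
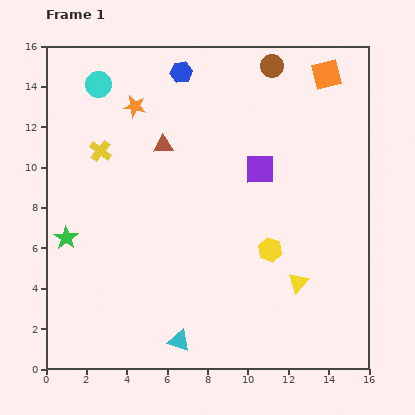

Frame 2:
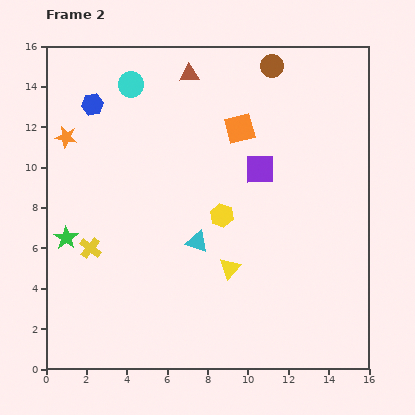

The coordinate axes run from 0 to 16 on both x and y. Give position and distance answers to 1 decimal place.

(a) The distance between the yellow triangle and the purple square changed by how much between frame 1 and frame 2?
-0.8

Distance in frame 1: 5.9. Distance in frame 2: 5.1.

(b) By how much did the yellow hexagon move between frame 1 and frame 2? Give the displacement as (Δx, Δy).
(-2.4, 1.7)

The yellow hexagon was at (11.1, 5.9) in frame 1 and (8.7, 7.6) in frame 2.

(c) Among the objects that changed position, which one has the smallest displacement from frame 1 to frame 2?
the cyan circle

(moved 1.6)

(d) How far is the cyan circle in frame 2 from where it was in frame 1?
1.6

The cyan circle moved from (2.6, 14.1) to (4.2, 14.1), a distance of √(1.6² + 0.0²) ≈ 1.6.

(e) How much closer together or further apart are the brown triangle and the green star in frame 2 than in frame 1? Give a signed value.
+3.5

Distance in frame 1: 6.6. Distance in frame 2: 10.1.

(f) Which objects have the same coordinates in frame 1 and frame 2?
the brown circle, the green star, the purple square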